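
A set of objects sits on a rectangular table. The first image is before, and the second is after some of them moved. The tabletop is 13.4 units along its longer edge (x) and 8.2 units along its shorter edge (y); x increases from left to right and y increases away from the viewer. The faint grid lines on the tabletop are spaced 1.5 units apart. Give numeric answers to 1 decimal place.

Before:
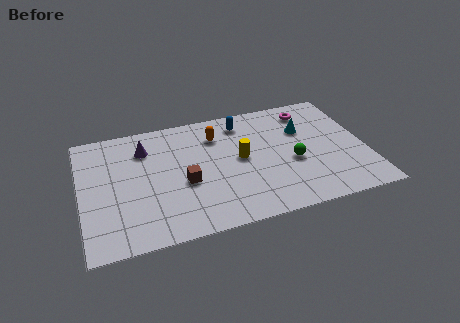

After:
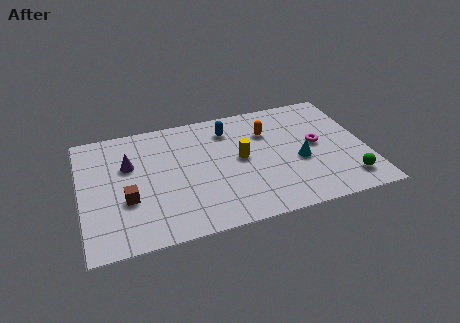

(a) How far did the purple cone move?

1.2

From (3.1, 6.2) to (2.3, 5.3), the purple cone covered √(0.8² + 0.9²) ≈ 1.2 units.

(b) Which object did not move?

the yellow cylinder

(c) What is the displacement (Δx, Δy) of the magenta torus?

(0.1, -2.5)

The magenta torus started near (11.0, 6.8) and ended near (11.1, 4.3).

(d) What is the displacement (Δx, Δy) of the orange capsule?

(2.4, -0.4)

From the two frames, the orange capsule sits at roughly (6.5, 6.2) before and (8.9, 5.8) after.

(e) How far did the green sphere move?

3.1

The green sphere was near (9.9, 3.4) before and (12.3, 1.5) after, so it travelled √(2.4² + 1.9²) ≈ 3.1 units.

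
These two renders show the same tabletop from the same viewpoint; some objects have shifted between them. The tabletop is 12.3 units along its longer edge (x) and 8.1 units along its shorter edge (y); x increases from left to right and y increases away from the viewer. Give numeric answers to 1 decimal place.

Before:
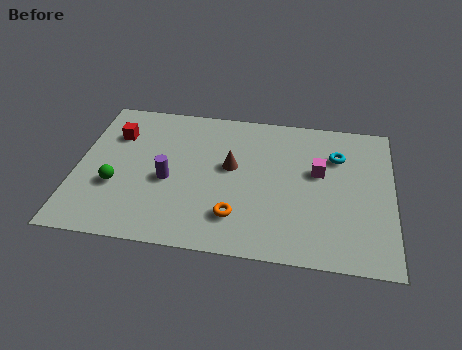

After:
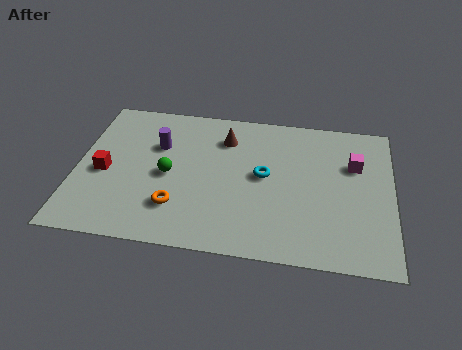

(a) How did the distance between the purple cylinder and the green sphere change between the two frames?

-0.4

The distance was about 2.1 in the first image and 1.7 in the second, so they moved 0.4 units closer together.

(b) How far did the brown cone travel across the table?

1.6

The brown cone was near (6.0, 4.6) before and (5.7, 6.2) after, so it travelled √(0.3² + 1.6²) ≈ 1.6 units.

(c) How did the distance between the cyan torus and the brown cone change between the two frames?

-1.8

They were about 4.3 units apart before and 2.5 after — 1.8 units closer together.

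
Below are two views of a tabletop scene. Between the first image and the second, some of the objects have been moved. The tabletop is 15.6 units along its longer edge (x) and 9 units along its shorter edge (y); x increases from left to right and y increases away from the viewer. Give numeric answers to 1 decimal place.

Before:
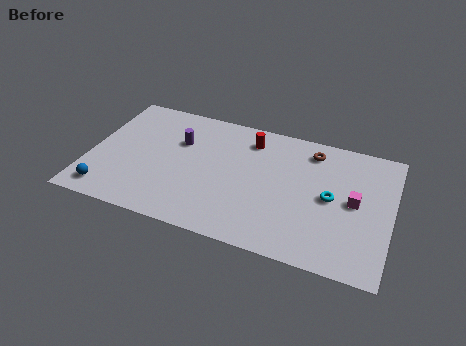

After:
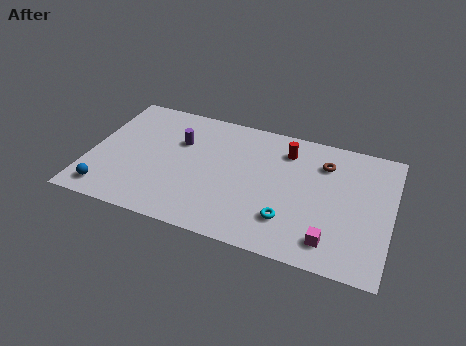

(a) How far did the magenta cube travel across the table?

3.2

The magenta cube moved from about (13.7, 4.6) to (12.7, 1.6), a distance of √(1.0² + 3.0²) ≈ 3.2.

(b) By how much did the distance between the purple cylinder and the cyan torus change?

-1.1

Before: roughly 8.1 units apart; after: 7.0. That's 1.1 units closer together.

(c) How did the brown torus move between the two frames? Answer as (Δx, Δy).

(0.7, -0.7)

The brown torus was at about (11.3, 7.5) and moved to about (12.0, 6.8).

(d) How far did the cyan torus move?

3.0

The cyan torus was near (12.5, 4.5) before and (10.5, 2.3) after, so it travelled √(2.0² + 2.2²) ≈ 3.0 units.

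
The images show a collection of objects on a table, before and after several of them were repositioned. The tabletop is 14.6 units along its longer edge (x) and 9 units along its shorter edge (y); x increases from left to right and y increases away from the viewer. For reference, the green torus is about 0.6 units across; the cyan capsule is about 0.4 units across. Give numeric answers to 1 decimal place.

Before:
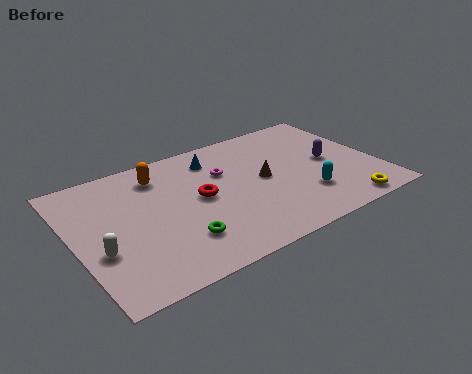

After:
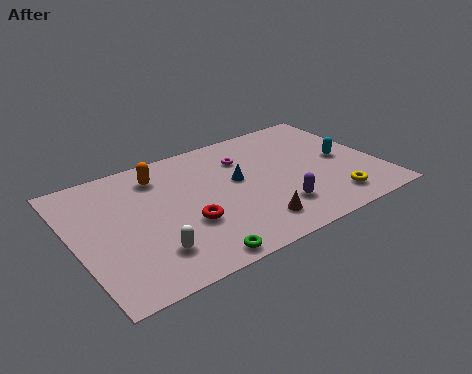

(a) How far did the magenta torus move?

1.3

The magenta torus was near (7.4, 6.0) before and (8.5, 6.6) after, so it travelled √(1.1² + 0.6²) ≈ 1.3 units.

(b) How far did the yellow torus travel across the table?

0.9

From (12.4, 0.9) to (11.9, 1.6), the yellow torus covered √(0.5² + 0.7²) ≈ 0.9 units.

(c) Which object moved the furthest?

the purple capsule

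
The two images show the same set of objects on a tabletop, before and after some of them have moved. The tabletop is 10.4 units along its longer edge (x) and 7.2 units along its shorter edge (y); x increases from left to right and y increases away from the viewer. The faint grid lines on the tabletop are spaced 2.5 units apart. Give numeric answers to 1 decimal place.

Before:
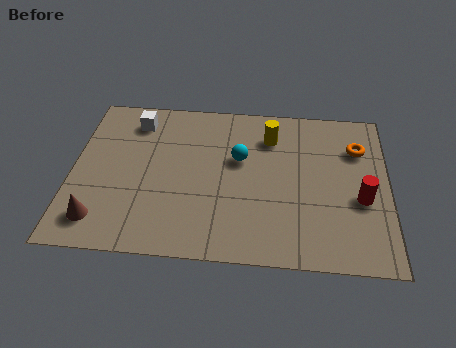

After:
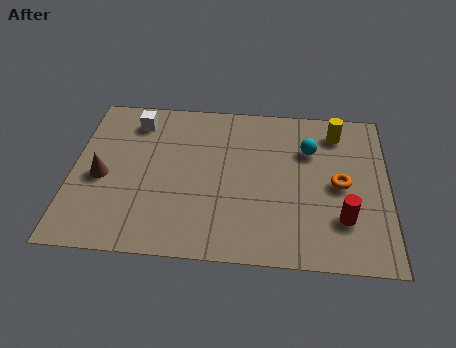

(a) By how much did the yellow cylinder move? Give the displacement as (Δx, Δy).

(2.2, 0.4)

From the two frames, the yellow cylinder sits at roughly (6.5, 5.5) before and (8.7, 5.9) after.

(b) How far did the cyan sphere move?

2.4

The cyan sphere moved from about (5.5, 4.4) to (7.8, 5.0), a distance of √(2.3² + 0.6²) ≈ 2.4.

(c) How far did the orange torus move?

1.8

The orange torus was near (9.4, 5.2) before and (8.8, 3.5) after, so it travelled √(0.6² + 1.7²) ≈ 1.8 units.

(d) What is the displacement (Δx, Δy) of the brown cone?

(0.0, 1.9)

The brown cone was at about (1.0, 1.3) and moved to about (1.0, 3.2).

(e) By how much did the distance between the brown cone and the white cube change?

-1.8

They were about 4.7 units apart before and 2.9 after — 1.8 units closer together.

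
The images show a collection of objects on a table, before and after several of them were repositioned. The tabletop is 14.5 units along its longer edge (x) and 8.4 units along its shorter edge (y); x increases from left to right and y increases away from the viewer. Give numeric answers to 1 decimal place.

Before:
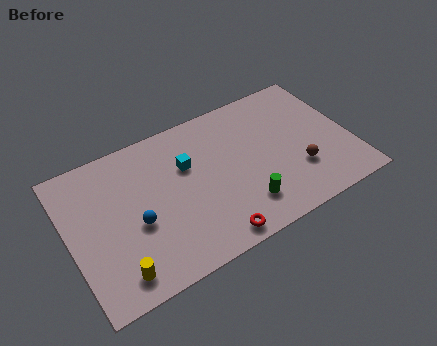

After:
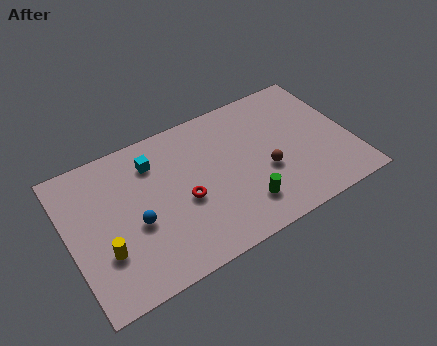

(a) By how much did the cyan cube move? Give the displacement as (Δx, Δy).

(-1.6, 1.0)

The cyan cube was at about (6.2, 5.5) and moved to about (4.6, 6.5).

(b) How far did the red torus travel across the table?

2.9

The red torus moved from about (6.8, 0.9) to (5.8, 3.6), a distance of √(1.0² + 2.7²) ≈ 2.9.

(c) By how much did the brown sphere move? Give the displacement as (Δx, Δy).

(-1.6, 0.7)

The brown sphere was at about (11.6, 2.6) and moved to about (10.0, 3.3).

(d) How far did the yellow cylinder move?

1.5

From (2.0, 1.3) to (1.6, 2.7), the yellow cylinder covered √(0.4² + 1.4²) ≈ 1.5 units.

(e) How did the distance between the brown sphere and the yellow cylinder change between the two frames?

-1.3

They were about 9.7 units apart before and 8.4 after — 1.3 units closer together.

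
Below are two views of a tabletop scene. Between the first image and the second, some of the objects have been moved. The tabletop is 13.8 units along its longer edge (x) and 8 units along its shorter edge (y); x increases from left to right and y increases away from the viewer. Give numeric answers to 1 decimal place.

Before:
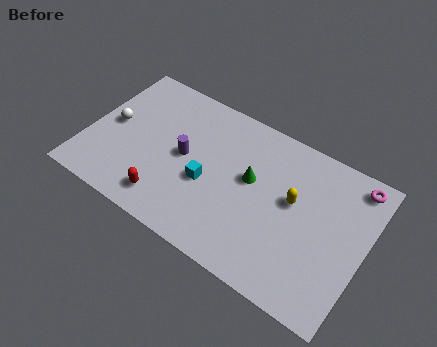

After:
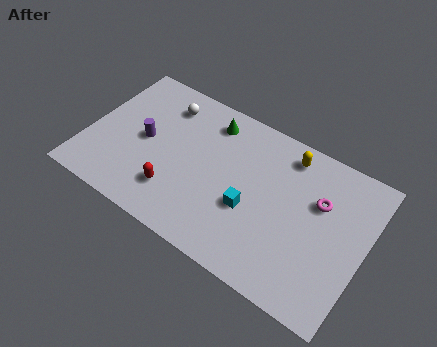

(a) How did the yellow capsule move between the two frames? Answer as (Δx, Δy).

(-0.6, 2.2)

The yellow capsule was at about (10.2, 4.6) and moved to about (9.6, 6.8).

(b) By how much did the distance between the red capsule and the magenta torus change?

-2.8

The distance was about 10.2 in the first image and 7.4 in the second, so they moved 2.8 units closer together.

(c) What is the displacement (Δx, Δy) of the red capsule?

(0.3, 0.6)

The red capsule started near (4.4, 1.4) and ended near (4.7, 2.0).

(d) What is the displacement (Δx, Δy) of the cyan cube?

(2.2, -0.2)

From the two frames, the cyan cube sits at roughly (6.1, 3.3) before and (8.3, 3.1) after.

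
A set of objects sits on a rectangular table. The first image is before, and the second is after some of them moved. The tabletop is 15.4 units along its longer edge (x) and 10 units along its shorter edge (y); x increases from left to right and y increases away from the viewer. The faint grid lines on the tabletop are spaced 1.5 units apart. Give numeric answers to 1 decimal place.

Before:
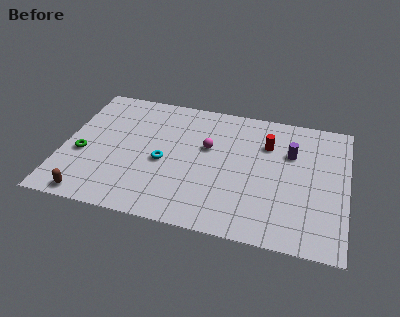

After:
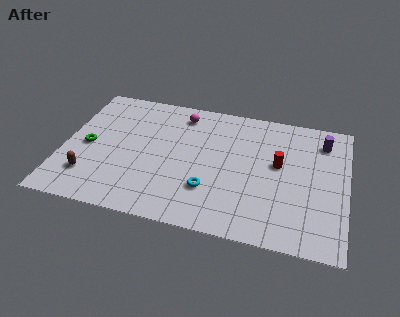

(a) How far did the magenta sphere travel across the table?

2.8

From (7.8, 6.1) to (6.2, 8.4), the magenta sphere covered √(1.6² + 2.3²) ≈ 2.8 units.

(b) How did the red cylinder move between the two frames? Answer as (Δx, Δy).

(0.7, -1.4)

From the two frames, the red cylinder sits at roughly (11.0, 7.1) before and (11.7, 5.7) after.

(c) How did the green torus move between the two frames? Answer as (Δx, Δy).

(0.2, 0.7)

The green torus was at about (1.1, 4.0) and moved to about (1.3, 4.7).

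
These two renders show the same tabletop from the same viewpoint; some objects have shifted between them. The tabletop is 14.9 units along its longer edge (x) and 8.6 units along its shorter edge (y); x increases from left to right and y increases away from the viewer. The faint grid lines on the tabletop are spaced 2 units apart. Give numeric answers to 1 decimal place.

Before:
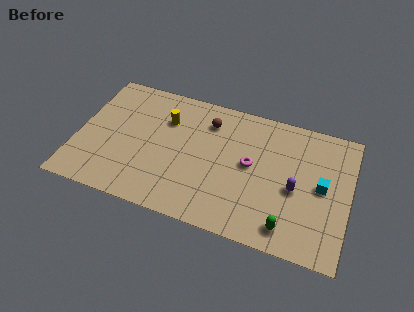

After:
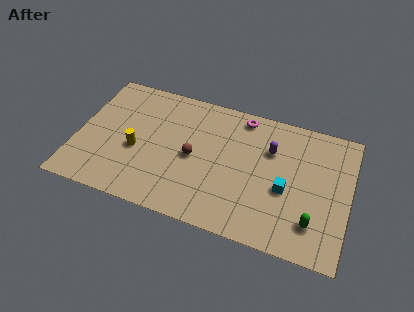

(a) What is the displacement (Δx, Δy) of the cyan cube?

(-1.9, -0.8)

From the two frames, the cyan cube sits at roughly (13.4, 4.4) before and (11.5, 3.6) after.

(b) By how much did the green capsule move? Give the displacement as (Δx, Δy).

(1.3, 0.7)

The green capsule was at about (11.8, 1.3) and moved to about (13.1, 2.0).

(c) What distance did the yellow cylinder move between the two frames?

2.9

The yellow cylinder moved from about (4.7, 6.1) to (3.3, 3.6), a distance of √(1.4² + 2.5²) ≈ 2.9.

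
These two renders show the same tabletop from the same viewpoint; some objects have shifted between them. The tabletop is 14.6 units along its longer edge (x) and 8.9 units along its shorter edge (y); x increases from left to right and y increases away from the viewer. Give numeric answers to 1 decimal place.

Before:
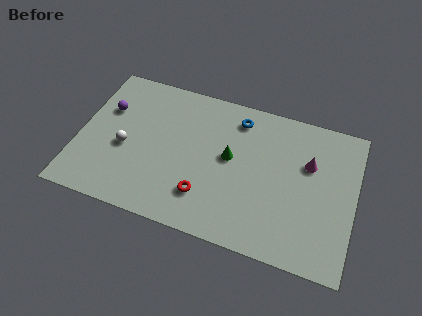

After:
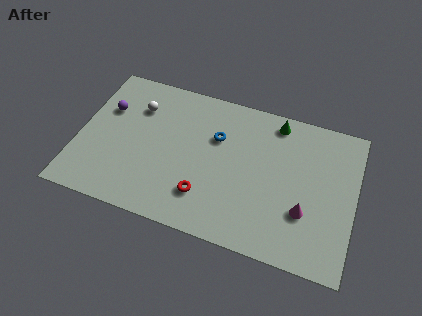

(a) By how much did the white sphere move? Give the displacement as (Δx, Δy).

(0.4, 2.7)

From the two frames, the white sphere sits at roughly (2.5, 3.8) before and (2.9, 6.5) after.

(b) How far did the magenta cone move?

2.9

The magenta cone was near (12.1, 5.8) before and (12.1, 2.9) after, so it travelled √(0.0² + 2.9²) ≈ 2.9 units.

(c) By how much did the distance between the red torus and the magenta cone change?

-1.1

The distance was about 6.3 in the first image and 5.2 in the second, so they moved 1.1 units closer together.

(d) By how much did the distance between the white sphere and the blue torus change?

-2.4

The distance was about 6.7 in the first image and 4.3 in the second, so they moved 2.4 units closer together.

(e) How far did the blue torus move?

1.8

From (8.2, 7.4) to (7.2, 5.9), the blue torus covered √(1.0² + 1.5²) ≈ 1.8 units.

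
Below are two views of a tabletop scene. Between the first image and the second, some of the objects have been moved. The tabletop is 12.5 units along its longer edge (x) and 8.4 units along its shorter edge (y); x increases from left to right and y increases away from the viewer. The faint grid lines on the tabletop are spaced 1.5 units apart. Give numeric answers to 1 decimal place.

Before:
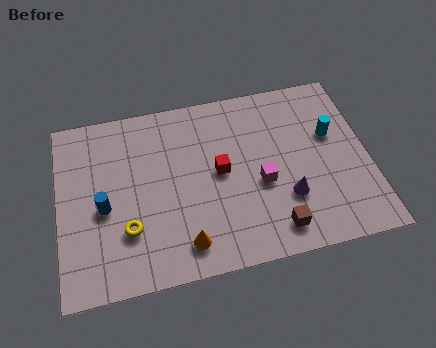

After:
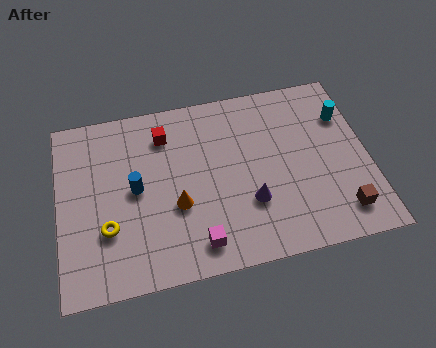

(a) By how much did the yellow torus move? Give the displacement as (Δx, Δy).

(-0.8, 0.2)

The yellow torus was at about (2.7, 2.5) and moved to about (1.9, 2.7).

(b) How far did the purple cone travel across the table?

1.5

From (9.1, 2.6) to (7.6, 2.7), the purple cone covered √(1.5² + 0.1²) ≈ 1.5 units.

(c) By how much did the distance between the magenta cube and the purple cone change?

+1.3

The distance was about 1.3 in the first image and 2.6 in the second, so they moved 1.3 units further apart.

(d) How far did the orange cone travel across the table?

1.8

The orange cone was near (4.9, 1.4) before and (4.7, 3.2) after, so it travelled √(0.2² + 1.8²) ≈ 1.8 units.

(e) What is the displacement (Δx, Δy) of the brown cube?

(2.7, 0.2)

The brown cube started near (8.5, 1.3) and ended near (11.2, 1.5).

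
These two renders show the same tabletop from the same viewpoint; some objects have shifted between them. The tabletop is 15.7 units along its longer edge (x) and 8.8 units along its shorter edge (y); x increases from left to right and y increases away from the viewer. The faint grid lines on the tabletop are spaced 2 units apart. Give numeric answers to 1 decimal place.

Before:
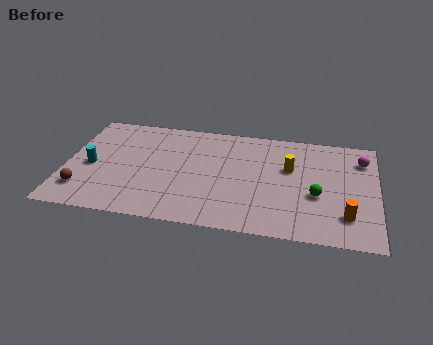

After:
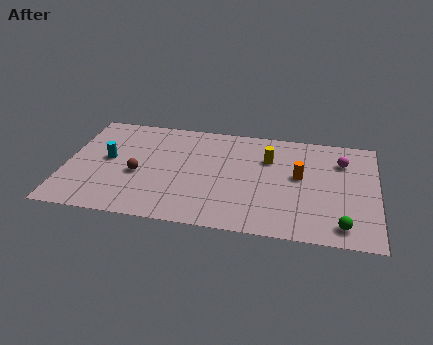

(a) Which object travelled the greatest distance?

the orange cylinder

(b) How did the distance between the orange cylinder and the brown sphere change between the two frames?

-5.0

The distance was about 13.2 in the first image and 8.2 in the second, so they moved 5.0 units closer together.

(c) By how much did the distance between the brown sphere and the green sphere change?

-1.2

They were about 11.8 units apart before and 10.6 after — 1.2 units closer together.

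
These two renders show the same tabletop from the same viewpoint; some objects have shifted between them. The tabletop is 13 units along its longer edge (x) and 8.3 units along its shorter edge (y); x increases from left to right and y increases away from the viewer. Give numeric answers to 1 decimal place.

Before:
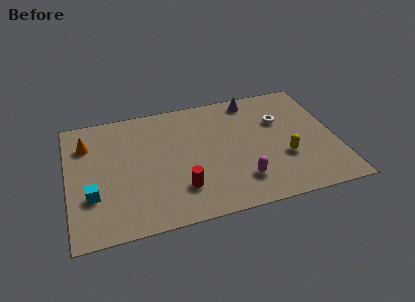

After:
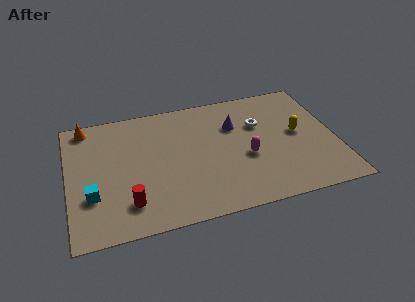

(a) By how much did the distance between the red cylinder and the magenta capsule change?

+3.1

Before: roughly 2.9 units apart; after: 6.0. That's 3.1 units further apart.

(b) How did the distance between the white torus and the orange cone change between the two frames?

-0.8

Before: roughly 9.4 units apart; after: 8.6. That's 0.8 units closer together.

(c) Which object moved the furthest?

the red cylinder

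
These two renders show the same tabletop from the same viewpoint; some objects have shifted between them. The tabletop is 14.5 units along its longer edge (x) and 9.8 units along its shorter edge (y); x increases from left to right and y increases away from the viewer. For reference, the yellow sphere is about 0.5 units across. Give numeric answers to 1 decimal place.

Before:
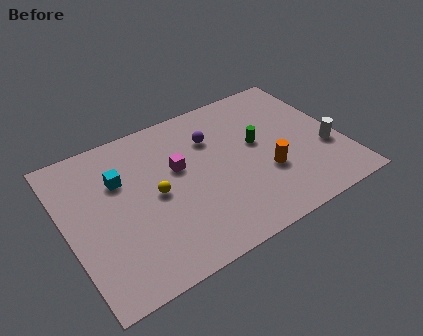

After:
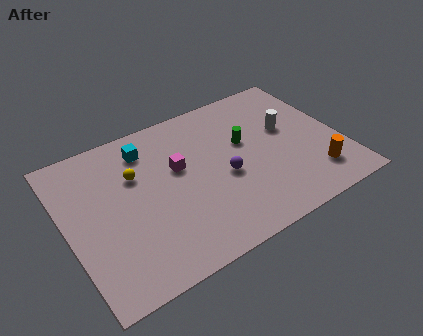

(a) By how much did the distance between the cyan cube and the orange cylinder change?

+2.0

The distance was about 8.0 in the first image and 10.0 in the second, so they moved 2.0 units further apart.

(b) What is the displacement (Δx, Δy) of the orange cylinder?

(2.4, -1.3)

The orange cylinder was at about (10.3, 3.4) and moved to about (12.7, 2.1).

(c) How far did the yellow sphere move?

1.9

The yellow sphere moved from about (4.6, 4.8) to (3.8, 6.5), a distance of √(0.8² + 1.7²) ≈ 1.9.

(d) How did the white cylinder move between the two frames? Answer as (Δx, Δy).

(-1.7, 2.3)

From the two frames, the white cylinder sits at roughly (13.6, 3.5) before and (11.9, 5.8) after.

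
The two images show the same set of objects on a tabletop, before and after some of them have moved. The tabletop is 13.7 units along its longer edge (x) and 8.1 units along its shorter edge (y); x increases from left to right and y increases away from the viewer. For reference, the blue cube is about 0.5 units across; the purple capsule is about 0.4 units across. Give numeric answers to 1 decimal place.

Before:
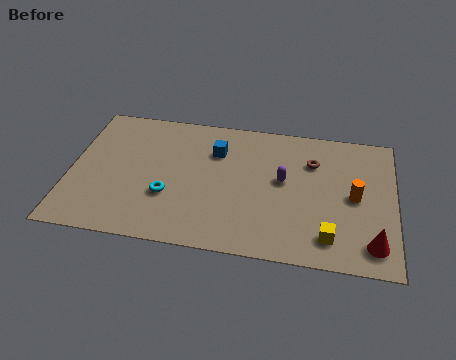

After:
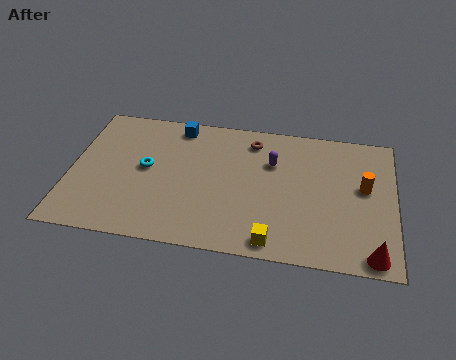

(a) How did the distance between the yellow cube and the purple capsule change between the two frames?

+1.0

The distance was about 3.6 in the first image and 4.6 in the second, so they moved 1.0 units further apart.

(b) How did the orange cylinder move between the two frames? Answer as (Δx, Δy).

(0.4, 0.6)

The orange cylinder started near (12.0, 4.0) and ended near (12.4, 4.6).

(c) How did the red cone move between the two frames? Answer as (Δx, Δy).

(0.0, -0.6)

The red cone started near (12.8, 1.4) and ended near (12.8, 0.8).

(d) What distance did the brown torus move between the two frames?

2.8

The brown torus was near (10.2, 5.8) before and (7.6, 6.7) after, so it travelled √(2.6² + 0.9²) ≈ 2.8 units.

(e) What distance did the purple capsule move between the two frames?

1.1

The purple capsule was near (9.0, 4.5) before and (8.5, 5.5) after, so it travelled √(0.5² + 1.0²) ≈ 1.1 units.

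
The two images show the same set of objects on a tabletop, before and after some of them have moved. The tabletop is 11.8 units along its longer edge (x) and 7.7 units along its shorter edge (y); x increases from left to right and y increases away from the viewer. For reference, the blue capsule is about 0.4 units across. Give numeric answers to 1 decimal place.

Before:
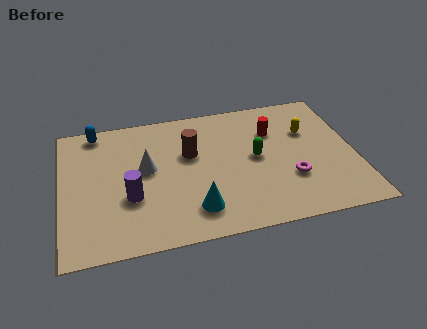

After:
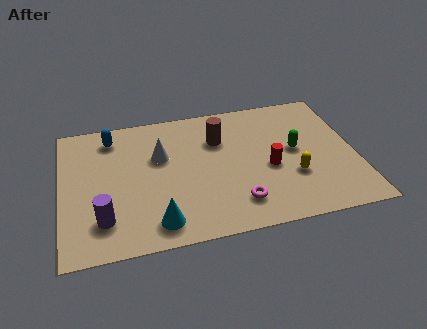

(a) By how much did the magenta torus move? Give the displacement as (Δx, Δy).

(-2.2, -0.9)

From the two frames, the magenta torus sits at roughly (9.1, 2.5) before and (6.9, 1.6) after.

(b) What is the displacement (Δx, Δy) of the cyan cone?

(-1.5, -0.4)

The cyan cone was at about (5.2, 1.6) and moved to about (3.7, 1.2).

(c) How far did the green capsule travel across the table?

1.6

The green capsule moved from about (7.8, 4.0) to (9.4, 4.1), a distance of √(1.6² + 0.1²) ≈ 1.6.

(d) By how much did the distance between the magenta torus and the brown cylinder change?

-0.7

The distance was about 4.5 in the first image and 3.8 in the second, so they moved 0.7 units closer together.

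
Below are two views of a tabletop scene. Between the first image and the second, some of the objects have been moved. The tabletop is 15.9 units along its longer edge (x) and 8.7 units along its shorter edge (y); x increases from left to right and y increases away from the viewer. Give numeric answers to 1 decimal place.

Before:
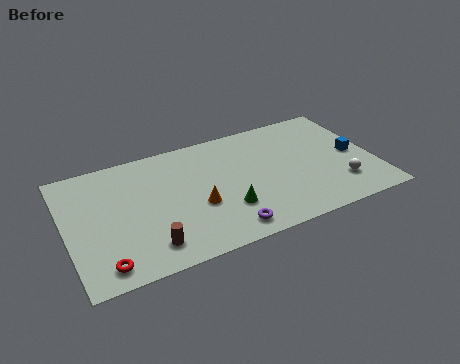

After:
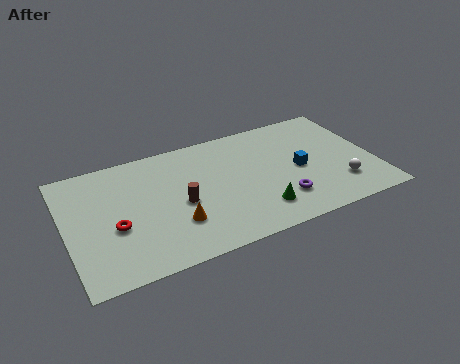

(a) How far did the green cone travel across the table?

1.7

The green cone moved from about (8.0, 2.6) to (9.6, 1.9), a distance of √(1.6² + 0.7²) ≈ 1.7.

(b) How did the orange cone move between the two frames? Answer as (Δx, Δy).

(-1.2, -0.8)

The orange cone started near (6.6, 3.4) and ended near (5.4, 2.6).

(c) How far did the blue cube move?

2.9

From (14.9, 4.2) to (12.0, 4.1), the blue cube covered √(2.9² + 0.1²) ≈ 2.9 units.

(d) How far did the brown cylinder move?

3.0

The brown cylinder was near (3.9, 1.6) before and (5.8, 3.9) after, so it travelled √(1.9² + 2.3²) ≈ 3.0 units.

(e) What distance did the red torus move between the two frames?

2.4

From (1.6, 1.2) to (2.4, 3.5), the red torus covered √(0.8² + 2.3²) ≈ 2.4 units.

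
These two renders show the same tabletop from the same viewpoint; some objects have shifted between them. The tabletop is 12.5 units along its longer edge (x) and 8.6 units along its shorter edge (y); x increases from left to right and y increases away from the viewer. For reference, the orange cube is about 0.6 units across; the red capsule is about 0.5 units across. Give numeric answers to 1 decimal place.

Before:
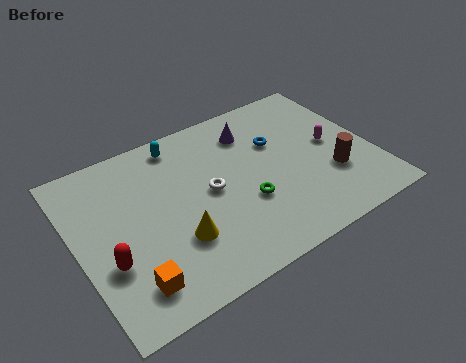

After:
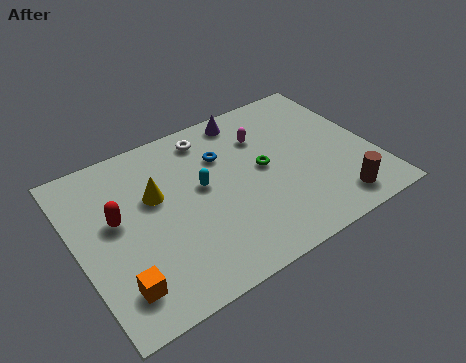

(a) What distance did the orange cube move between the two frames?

0.5

The orange cube was near (1.8, 1.6) before and (1.3, 1.7) after, so it travelled √(0.5² + 0.1²) ≈ 0.5 units.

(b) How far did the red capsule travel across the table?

2.0

From (1.1, 3.0) to (1.7, 4.9), the red capsule covered √(0.6² + 1.9²) ≈ 2.0 units.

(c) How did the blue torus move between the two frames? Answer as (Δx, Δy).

(-2.3, 0.4)

The blue torus started near (8.7, 5.6) and ended near (6.4, 6.0).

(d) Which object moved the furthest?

the magenta capsule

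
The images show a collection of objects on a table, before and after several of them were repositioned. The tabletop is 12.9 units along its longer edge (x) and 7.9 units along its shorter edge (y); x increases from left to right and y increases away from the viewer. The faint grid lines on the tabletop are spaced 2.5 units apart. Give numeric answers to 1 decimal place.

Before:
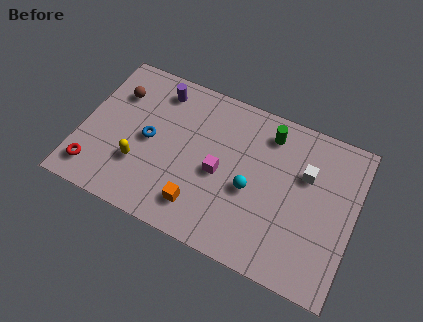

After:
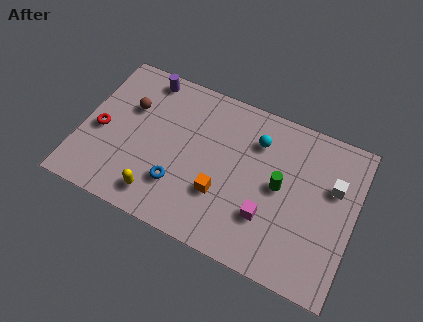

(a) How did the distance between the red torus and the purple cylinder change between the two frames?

-1.8

Before: roughly 5.7 units apart; after: 3.9. That's 1.8 units closer together.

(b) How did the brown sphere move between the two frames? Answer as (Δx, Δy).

(0.7, -0.5)

From the two frames, the brown sphere sits at roughly (1.4, 5.7) before and (2.1, 5.2) after.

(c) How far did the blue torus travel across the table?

2.3

From (3.2, 3.9) to (4.8, 2.2), the blue torus covered √(1.6² + 1.7²) ≈ 2.3 units.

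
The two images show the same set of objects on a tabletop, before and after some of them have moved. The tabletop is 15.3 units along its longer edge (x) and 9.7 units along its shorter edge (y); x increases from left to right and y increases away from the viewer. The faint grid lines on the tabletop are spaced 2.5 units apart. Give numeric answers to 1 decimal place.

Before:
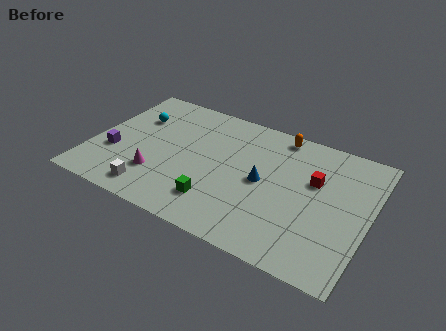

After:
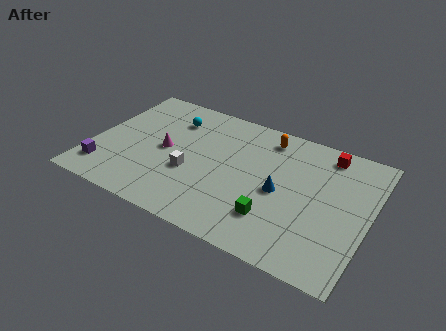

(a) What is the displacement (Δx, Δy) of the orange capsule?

(-0.6, -0.5)

The orange capsule was at about (9.9, 8.7) and moved to about (9.3, 8.2).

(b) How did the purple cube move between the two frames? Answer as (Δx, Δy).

(-0.3, -1.5)

The purple cube was at about (1.3, 3.4) and moved to about (1.0, 1.9).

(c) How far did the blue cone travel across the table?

1.0

The blue cone moved from about (9.5, 4.8) to (10.5, 4.5), a distance of √(1.0² + 0.3²) ≈ 1.0.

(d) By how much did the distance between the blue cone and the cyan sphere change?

-0.6

Before: roughly 7.7 units apart; after: 7.1. That's 0.6 units closer together.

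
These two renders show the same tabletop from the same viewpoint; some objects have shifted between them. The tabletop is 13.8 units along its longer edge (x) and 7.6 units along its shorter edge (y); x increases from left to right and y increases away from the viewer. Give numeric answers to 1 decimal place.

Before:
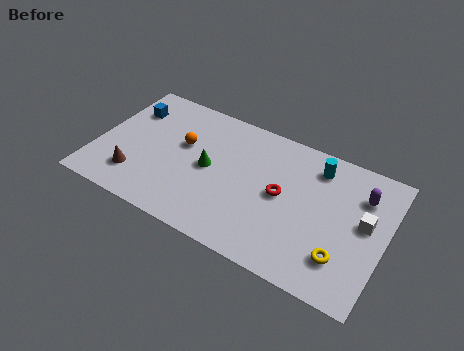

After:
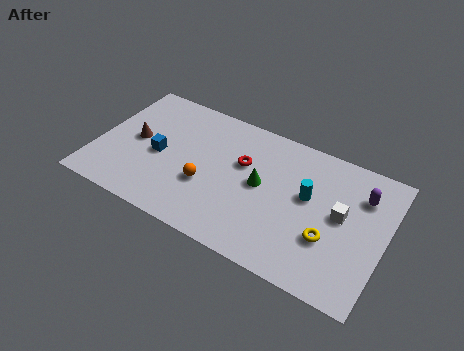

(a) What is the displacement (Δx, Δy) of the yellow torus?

(-0.7, 0.7)

The yellow torus started near (12.0, 1.9) and ended near (11.3, 2.6).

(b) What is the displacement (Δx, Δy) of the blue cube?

(1.8, -2.1)

From the two frames, the blue cube sits at roughly (1.2, 5.6) before and (3.0, 3.5) after.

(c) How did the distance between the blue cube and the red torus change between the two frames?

-3.8

The distance was about 7.9 in the first image and 4.1 in the second, so they moved 3.8 units closer together.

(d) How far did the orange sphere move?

2.3

The orange sphere was near (4.0, 4.6) before and (5.4, 2.8) after, so it travelled √(1.4² + 1.8²) ≈ 2.3 units.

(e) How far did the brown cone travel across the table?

2.1

The brown cone moved from about (2.1, 1.8) to (1.8, 3.9), a distance of √(0.3² + 2.1²) ≈ 2.1.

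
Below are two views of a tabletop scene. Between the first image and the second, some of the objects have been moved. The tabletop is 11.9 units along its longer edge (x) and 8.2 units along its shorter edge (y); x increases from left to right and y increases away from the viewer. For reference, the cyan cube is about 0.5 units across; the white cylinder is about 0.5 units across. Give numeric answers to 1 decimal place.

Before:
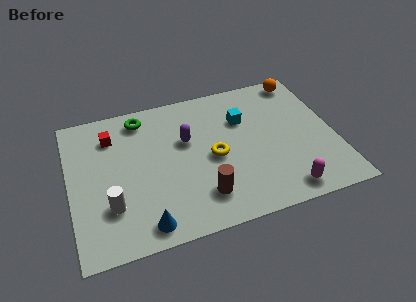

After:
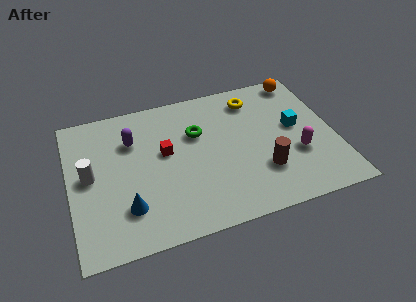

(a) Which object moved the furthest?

the yellow torus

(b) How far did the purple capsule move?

2.5

The purple capsule moved from about (5.3, 5.1) to (2.9, 5.8), a distance of √(2.4² + 0.7²) ≈ 2.5.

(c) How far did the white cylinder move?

2.1

The white cylinder moved from about (1.7, 2.4) to (0.9, 4.3), a distance of √(0.8² + 1.9²) ≈ 2.1.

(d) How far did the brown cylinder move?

2.9

From (5.7, 1.8) to (8.5, 2.4), the brown cylinder covered √(2.8² + 0.6²) ≈ 2.9 units.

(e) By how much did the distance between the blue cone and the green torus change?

-1.3

Before: roughly 6.0 units apart; after: 4.7. That's 1.3 units closer together.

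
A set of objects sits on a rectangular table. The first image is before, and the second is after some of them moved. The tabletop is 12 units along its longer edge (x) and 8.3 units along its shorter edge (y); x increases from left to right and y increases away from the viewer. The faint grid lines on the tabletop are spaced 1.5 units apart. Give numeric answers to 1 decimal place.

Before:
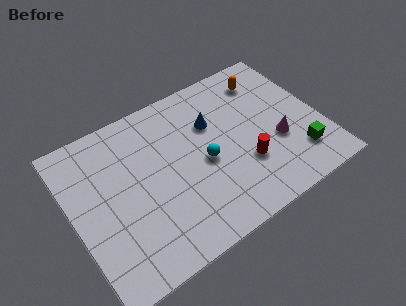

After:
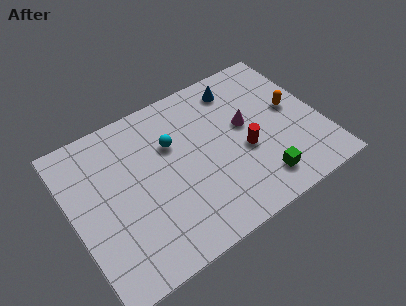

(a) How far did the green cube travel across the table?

2.0

From (10.6, 1.9) to (8.6, 1.5), the green cube covered √(2.0² + 0.4²) ≈ 2.0 units.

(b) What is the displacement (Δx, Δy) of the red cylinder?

(0.1, 0.7)

The red cylinder was at about (8.1, 2.7) and moved to about (8.2, 3.4).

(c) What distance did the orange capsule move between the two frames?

2.4

The orange capsule moved from about (9.9, 6.7) to (10.8, 4.5), a distance of √(0.9² + 2.2²) ≈ 2.4.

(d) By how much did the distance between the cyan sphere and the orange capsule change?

+1.3

Before: roughly 4.6 units apart; after: 5.9. That's 1.3 units further apart.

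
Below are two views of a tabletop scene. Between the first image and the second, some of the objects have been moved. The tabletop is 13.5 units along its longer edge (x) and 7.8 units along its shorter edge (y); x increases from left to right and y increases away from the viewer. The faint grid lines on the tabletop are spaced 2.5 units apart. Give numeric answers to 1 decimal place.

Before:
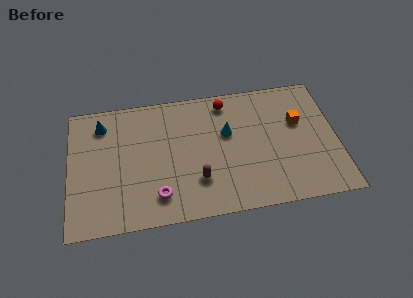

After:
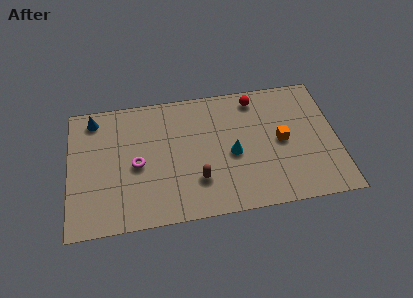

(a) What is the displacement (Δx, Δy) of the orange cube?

(-0.9, -1.0)

The orange cube started near (11.6, 4.9) and ended near (10.7, 3.9).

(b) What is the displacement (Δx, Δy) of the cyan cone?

(0.2, -1.3)

The cyan cone was at about (8.0, 4.8) and moved to about (8.2, 3.5).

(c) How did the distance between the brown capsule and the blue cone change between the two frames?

+0.6

They were about 6.2 units apart before and 6.8 after — 0.6 units further apart.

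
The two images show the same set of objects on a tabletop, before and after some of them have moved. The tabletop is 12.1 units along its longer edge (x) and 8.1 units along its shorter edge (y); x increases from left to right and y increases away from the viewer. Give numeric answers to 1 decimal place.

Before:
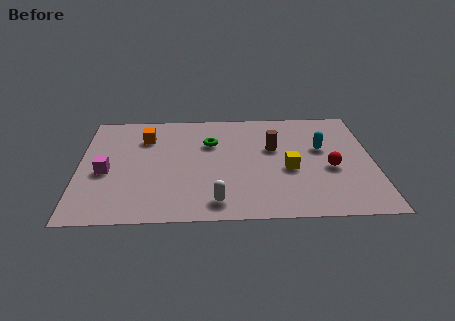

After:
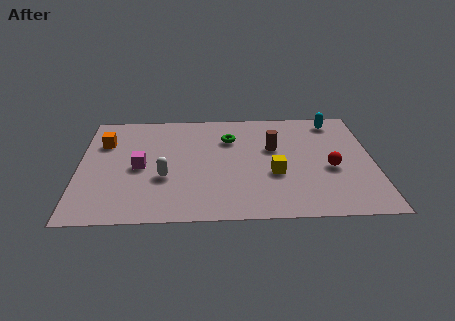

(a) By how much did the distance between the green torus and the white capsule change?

-0.4

Before: roughly 4.3 units apart; after: 3.9. That's 0.4 units closer together.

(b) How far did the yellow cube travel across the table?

0.7

From (8.6, 3.4) to (8.0, 3.1), the yellow cube covered √(0.6² + 0.3²) ≈ 0.7 units.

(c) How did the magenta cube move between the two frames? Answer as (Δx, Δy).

(1.4, 0.3)

The magenta cube started near (1.1, 3.5) and ended near (2.5, 3.8).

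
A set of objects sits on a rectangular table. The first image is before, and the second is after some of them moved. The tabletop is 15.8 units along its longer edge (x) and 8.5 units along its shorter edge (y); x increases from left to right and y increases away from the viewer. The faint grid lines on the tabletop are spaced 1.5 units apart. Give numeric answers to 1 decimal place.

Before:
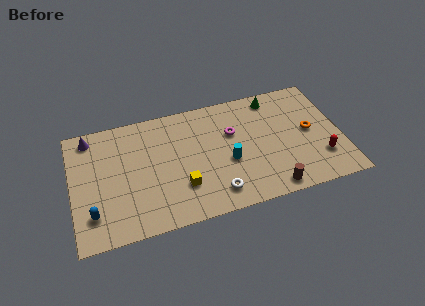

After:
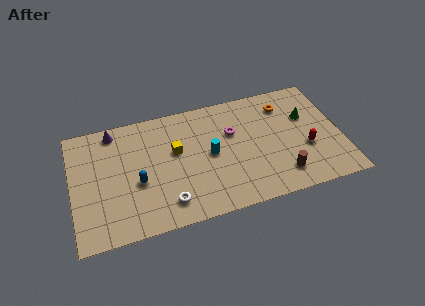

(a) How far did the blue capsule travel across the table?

3.1

The blue capsule was near (1.1, 2.0) before and (3.8, 3.5) after, so it travelled √(2.7² + 1.5²) ≈ 3.1 units.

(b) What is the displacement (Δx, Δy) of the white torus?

(-2.8, 0.1)

From the two frames, the white torus sits at roughly (8.2, 1.5) before and (5.4, 1.6) after.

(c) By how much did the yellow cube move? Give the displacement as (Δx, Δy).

(-0.2, 2.6)

From the two frames, the yellow cube sits at roughly (6.3, 2.5) before and (6.1, 5.1) after.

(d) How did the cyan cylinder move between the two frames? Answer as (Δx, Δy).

(-1.0, 0.8)

The cyan cylinder was at about (9.1, 3.5) and moved to about (8.1, 4.3).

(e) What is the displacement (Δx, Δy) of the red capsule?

(-0.8, 0.9)

The red capsule started near (14.5, 2.3) and ended near (13.7, 3.2).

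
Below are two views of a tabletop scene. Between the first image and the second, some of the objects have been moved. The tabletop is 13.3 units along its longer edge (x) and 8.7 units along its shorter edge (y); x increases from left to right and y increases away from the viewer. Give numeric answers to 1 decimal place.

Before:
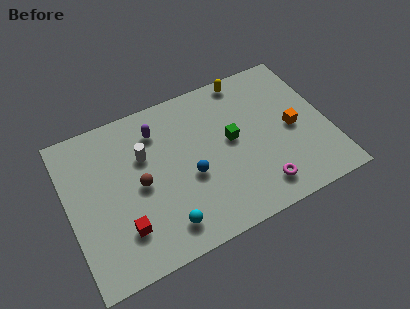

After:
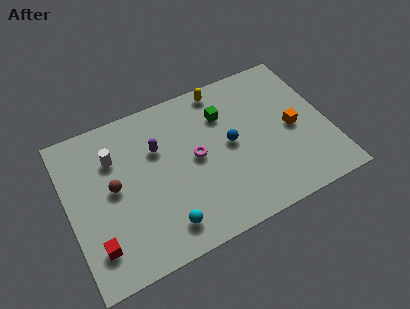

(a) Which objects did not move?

the orange cube and the cyan sphere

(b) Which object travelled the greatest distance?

the magenta torus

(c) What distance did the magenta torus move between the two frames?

4.2

From (9.4, 1.5) to (6.5, 4.5), the magenta torus covered √(2.9² + 3.0²) ≈ 4.2 units.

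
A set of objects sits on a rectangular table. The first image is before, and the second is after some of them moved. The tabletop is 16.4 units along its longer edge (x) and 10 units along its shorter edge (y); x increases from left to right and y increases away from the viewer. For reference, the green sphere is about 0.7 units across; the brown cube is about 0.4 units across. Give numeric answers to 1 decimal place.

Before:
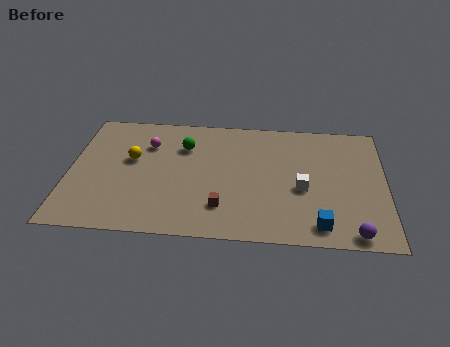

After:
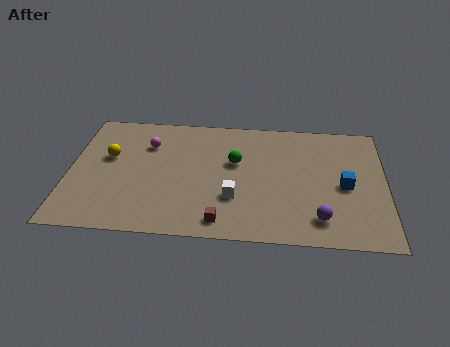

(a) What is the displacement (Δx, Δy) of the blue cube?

(1.3, 3.2)

The blue cube was at about (13.0, 1.4) and moved to about (14.3, 4.6).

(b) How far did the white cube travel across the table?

3.6

The white cube moved from about (12.1, 4.2) to (8.6, 3.2), a distance of √(3.5² + 1.0²) ≈ 3.6.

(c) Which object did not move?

the magenta sphere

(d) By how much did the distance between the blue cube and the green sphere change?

-3.3

They were about 9.2 units apart before and 5.9 after — 3.3 units closer together.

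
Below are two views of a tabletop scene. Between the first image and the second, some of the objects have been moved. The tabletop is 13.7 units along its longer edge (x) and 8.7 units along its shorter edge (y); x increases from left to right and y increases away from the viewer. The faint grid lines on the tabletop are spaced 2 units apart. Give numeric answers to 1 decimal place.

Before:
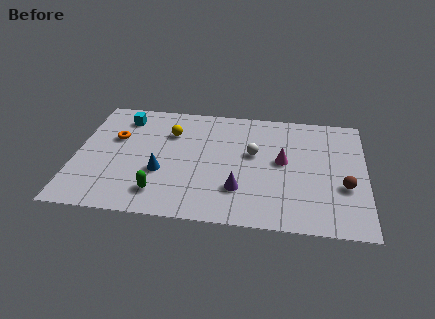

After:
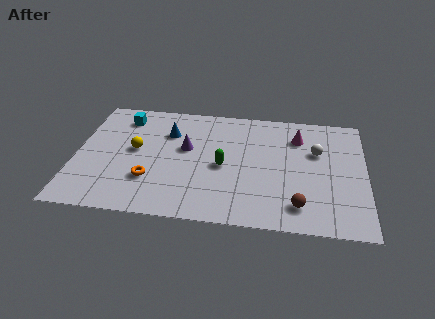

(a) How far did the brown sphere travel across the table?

2.6

The brown sphere was near (12.7, 3.2) before and (10.6, 1.6) after, so it travelled √(2.1² + 1.6²) ≈ 2.6 units.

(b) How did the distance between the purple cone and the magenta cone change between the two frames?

+2.5

Before: roughly 3.0 units apart; after: 5.5. That's 2.5 units further apart.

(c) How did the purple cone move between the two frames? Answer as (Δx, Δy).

(-2.6, 2.7)

From the two frames, the purple cone sits at roughly (7.8, 2.4) before and (5.2, 5.1) after.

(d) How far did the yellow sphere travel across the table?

2.2

From (4.4, 6.2) to (2.8, 4.7), the yellow sphere covered √(1.6² + 1.5²) ≈ 2.2 units.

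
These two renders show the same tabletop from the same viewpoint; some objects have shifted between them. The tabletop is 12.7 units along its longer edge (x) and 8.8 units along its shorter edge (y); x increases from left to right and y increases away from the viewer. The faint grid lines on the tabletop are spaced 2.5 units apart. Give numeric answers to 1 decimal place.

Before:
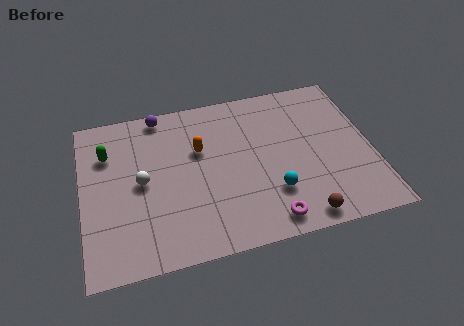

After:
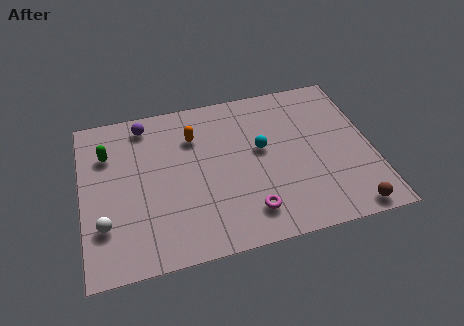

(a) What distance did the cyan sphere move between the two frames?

2.5

The cyan sphere moved from about (8.2, 2.5) to (7.9, 5.0), a distance of √(0.3² + 2.5²) ≈ 2.5.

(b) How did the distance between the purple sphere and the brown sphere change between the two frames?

+1.8

The distance was about 9.1 in the first image and 10.9 in the second, so they moved 1.8 units further apart.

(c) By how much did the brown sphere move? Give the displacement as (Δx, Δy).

(2.1, -0.1)

From the two frames, the brown sphere sits at roughly (9.3, 0.9) before and (11.4, 0.8) after.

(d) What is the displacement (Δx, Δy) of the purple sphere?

(-0.7, -0.4)

From the two frames, the purple sphere sits at roughly (3.6, 8.0) before and (2.9, 7.6) after.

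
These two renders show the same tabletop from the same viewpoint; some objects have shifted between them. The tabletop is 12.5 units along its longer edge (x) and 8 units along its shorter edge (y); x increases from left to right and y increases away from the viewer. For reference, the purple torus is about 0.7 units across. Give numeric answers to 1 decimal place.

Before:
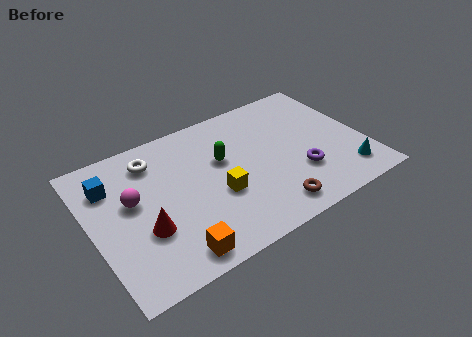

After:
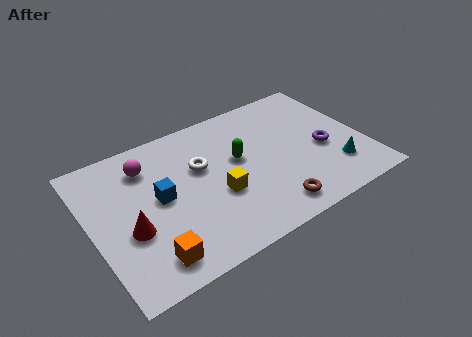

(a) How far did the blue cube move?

2.6

The blue cube moved from about (1.1, 5.9) to (3.1, 4.2), a distance of √(2.0² + 1.7²) ≈ 2.6.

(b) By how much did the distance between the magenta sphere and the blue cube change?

+0.5

They were about 1.5 units apart before and 2.0 after — 0.5 units further apart.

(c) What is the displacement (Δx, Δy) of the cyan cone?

(-0.4, 0.5)

The cyan cone was at about (11.3, 1.5) and moved to about (10.9, 2.0).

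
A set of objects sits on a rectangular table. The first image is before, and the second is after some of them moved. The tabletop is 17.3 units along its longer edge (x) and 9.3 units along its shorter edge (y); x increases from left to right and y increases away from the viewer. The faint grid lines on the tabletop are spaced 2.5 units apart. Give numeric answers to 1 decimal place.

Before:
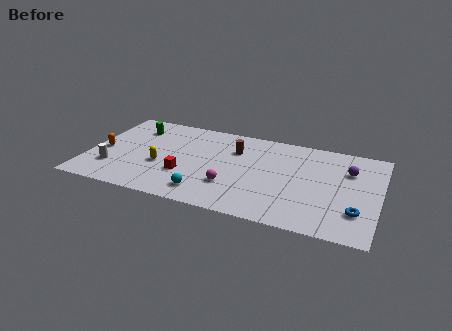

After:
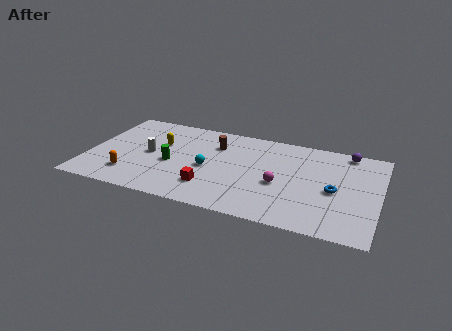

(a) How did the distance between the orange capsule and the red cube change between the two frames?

-0.4

They were about 5.2 units apart before and 4.8 after — 0.4 units closer together.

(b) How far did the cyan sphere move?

2.6

The cyan sphere was near (7.3, 1.6) before and (7.2, 4.2) after, so it travelled √(0.1² + 2.6²) ≈ 2.6 units.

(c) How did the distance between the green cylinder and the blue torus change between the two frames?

-4.8

They were about 14.5 units apart before and 9.7 after — 4.8 units closer together.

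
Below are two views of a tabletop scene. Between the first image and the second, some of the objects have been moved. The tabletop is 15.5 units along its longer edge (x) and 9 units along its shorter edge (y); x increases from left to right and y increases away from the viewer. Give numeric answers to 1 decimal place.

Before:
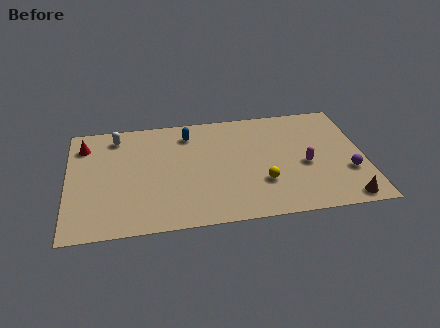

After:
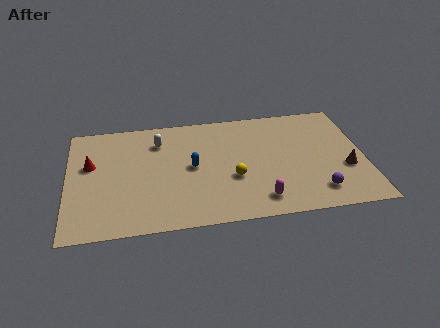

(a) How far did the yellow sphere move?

1.6

From (10.1, 2.8) to (8.6, 3.4), the yellow sphere covered √(1.5² + 0.6²) ≈ 1.6 units.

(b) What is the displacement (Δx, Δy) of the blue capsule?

(0.1, -2.7)

From the two frames, the blue capsule sits at roughly (6.4, 7.3) before and (6.5, 4.6) after.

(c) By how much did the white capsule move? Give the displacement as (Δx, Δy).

(2.2, -0.7)

The white capsule was at about (2.6, 7.6) and moved to about (4.8, 6.9).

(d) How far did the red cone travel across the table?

1.6

The red cone moved from about (0.9, 7.1) to (1.2, 5.5), a distance of √(0.3² + 1.6²) ≈ 1.6.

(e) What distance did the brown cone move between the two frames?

2.4

From (14.3, 0.9) to (14.5, 3.3), the brown cone covered √(0.2² + 2.4²) ≈ 2.4 units.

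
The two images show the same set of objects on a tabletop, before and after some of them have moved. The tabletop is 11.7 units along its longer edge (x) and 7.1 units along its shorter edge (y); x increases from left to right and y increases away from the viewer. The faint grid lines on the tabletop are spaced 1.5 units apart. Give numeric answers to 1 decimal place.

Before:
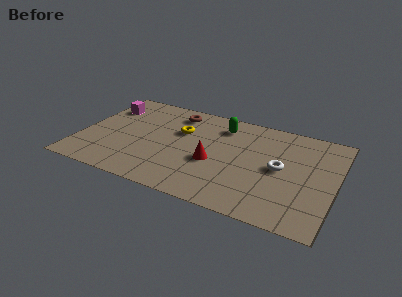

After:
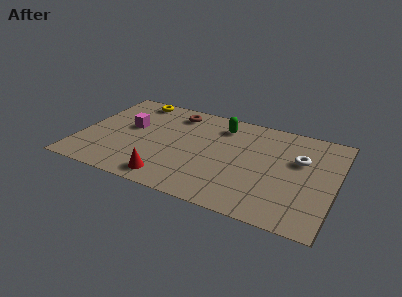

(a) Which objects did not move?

the green capsule and the brown torus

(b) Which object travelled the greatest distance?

the yellow torus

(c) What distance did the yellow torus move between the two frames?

2.9

The yellow torus was near (4.5, 4.6) before and (2.1, 6.3) after, so it travelled √(2.4² + 1.7²) ≈ 2.9 units.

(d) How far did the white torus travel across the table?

1.2

The white torus moved from about (9.2, 3.6) to (10.0, 4.5), a distance of √(0.8² + 0.9²) ≈ 1.2.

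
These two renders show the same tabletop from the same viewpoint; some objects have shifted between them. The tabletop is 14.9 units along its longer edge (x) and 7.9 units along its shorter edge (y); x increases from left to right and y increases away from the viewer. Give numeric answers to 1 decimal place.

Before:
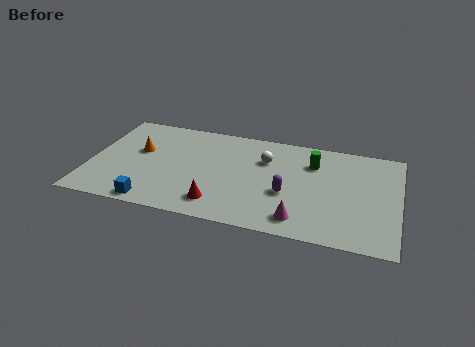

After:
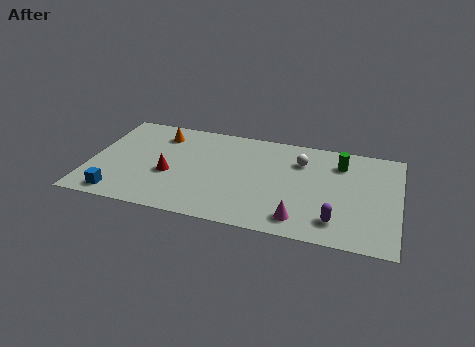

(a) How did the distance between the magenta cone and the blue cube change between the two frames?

+1.7

They were about 7.0 units apart before and 8.7 after — 1.7 units further apart.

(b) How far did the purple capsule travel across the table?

2.8

From (9.6, 3.1) to (12.0, 1.6), the purple capsule covered √(2.4² + 1.5²) ≈ 2.8 units.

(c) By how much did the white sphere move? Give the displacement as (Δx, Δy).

(1.7, 0.3)

The white sphere started near (8.4, 5.5) and ended near (10.1, 5.8).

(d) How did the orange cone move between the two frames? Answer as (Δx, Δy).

(0.9, 1.6)

The orange cone was at about (2.3, 4.7) and moved to about (3.2, 6.3).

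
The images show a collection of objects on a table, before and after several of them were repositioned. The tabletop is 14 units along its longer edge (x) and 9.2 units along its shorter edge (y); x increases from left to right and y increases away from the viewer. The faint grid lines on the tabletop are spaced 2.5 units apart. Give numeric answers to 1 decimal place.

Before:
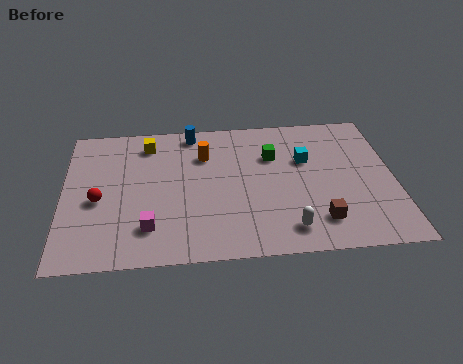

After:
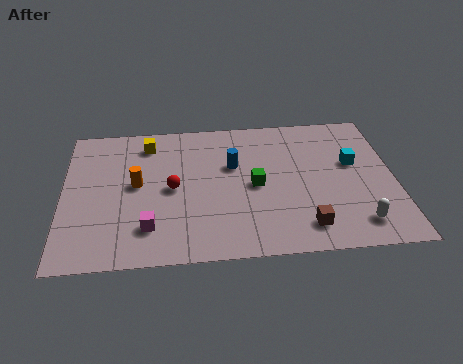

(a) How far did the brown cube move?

0.7

The brown cube was near (10.7, 1.9) before and (10.1, 1.6) after, so it travelled √(0.6² + 0.3²) ≈ 0.7 units.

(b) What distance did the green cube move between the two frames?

2.1

The green cube moved from about (8.9, 6.3) to (8.1, 4.4), a distance of √(0.8² + 1.9²) ≈ 2.1.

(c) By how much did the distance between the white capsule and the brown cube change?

+0.8

The distance was about 1.4 in the first image and 2.2 in the second, so they moved 0.8 units further apart.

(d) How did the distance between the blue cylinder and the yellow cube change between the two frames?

+2.0

They were about 2.0 units apart before and 4.0 after — 2.0 units further apart.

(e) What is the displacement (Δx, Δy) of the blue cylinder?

(1.7, -2.4)

The blue cylinder started near (5.5, 8.2) and ended near (7.2, 5.8).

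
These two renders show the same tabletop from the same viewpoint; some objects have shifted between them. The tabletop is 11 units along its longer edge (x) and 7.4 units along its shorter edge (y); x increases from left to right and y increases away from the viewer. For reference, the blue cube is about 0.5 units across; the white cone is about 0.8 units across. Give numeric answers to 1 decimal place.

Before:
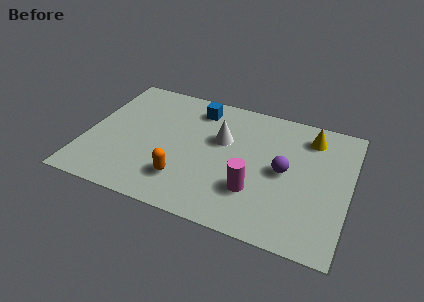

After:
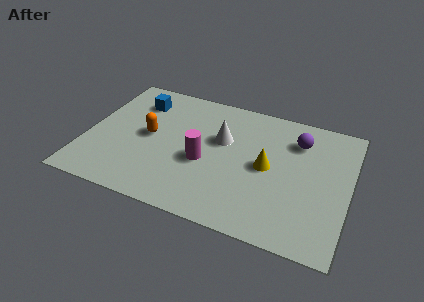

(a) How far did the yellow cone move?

2.8

The yellow cone moved from about (9.2, 6.0) to (7.6, 3.7), a distance of √(1.6² + 2.3²) ≈ 2.8.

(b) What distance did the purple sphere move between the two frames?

1.9

The purple sphere moved from about (8.3, 3.7) to (8.7, 5.6), a distance of √(0.4² + 1.9²) ≈ 1.9.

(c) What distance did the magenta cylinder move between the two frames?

2.4

The magenta cylinder moved from about (7.2, 2.2) to (5.0, 3.1), a distance of √(2.2² + 0.9²) ≈ 2.4.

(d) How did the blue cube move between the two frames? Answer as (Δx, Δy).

(-2.5, -0.4)

From the two frames, the blue cube sits at roughly (4.4, 6.1) before and (1.9, 5.7) after.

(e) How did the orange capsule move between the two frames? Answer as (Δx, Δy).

(-1.7, 2.0)

From the two frames, the orange capsule sits at roughly (4.3, 1.8) before and (2.6, 3.8) after.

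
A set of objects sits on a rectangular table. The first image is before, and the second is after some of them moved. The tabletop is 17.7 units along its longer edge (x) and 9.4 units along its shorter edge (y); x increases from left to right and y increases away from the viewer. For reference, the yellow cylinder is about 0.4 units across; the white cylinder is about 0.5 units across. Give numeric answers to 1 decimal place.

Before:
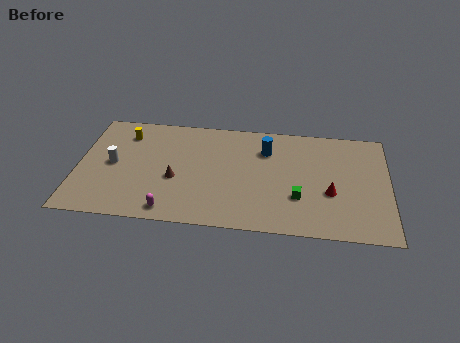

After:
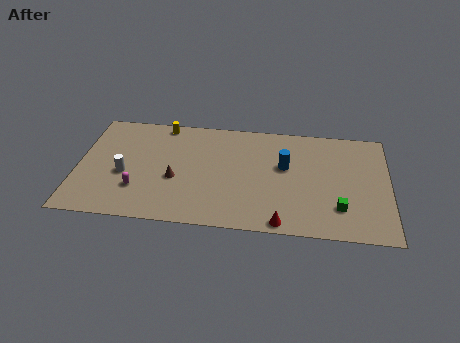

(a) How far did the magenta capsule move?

2.5

From (5.4, 1.1) to (3.5, 2.7), the magenta capsule covered √(1.9² + 1.6²) ≈ 2.5 units.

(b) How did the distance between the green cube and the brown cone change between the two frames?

+2.4

Before: roughly 7.0 units apart; after: 9.4. That's 2.4 units further apart.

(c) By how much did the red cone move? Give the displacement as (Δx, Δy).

(-2.7, -2.8)

The red cone started near (14.4, 3.6) and ended near (11.7, 0.8).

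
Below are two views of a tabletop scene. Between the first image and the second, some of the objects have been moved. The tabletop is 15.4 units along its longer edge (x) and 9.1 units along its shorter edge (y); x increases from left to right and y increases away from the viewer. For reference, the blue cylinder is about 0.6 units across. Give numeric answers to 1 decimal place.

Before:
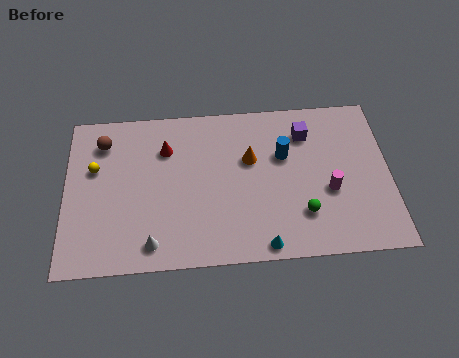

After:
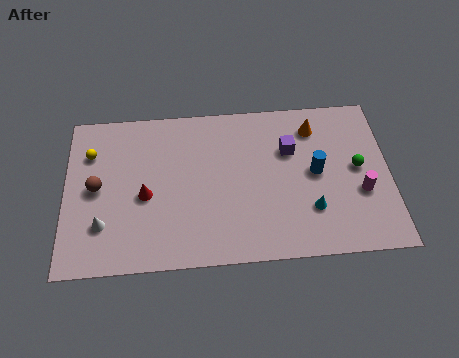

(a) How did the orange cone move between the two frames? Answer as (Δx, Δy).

(3.1, 1.6)

From the two frames, the orange cone sits at roughly (8.8, 5.7) before and (11.9, 7.3) after.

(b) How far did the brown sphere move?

2.6

From (1.8, 7.2) to (1.5, 4.6), the brown sphere covered √(0.3² + 2.6²) ≈ 2.6 units.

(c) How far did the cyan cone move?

2.9

The cyan cone was near (9.3, 0.8) before and (11.6, 2.6) after, so it travelled √(2.3² + 1.8²) ≈ 2.9 units.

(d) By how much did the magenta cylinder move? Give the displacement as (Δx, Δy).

(1.5, -0.2)

The magenta cylinder started near (12.5, 3.6) and ended near (14.0, 3.4).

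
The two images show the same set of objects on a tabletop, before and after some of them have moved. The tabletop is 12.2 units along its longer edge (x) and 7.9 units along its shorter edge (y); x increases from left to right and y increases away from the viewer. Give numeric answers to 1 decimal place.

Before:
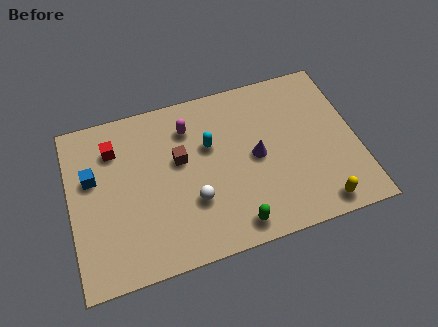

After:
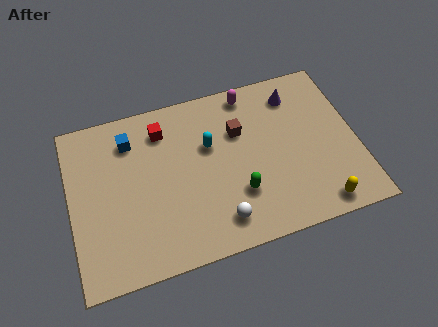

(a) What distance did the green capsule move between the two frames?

1.4

From (6.7, 1.0) to (7.0, 2.4), the green capsule covered √(0.3² + 1.4²) ≈ 1.4 units.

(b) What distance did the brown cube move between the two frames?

2.7

From (4.7, 4.7) to (7.3, 5.3), the brown cube covered √(2.6² + 0.6²) ≈ 2.7 units.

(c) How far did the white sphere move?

1.6

The white sphere moved from about (5.1, 2.6) to (6.1, 1.4), a distance of √(1.0² + 1.2²) ≈ 1.6.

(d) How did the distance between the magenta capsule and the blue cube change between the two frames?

+0.9

They were about 4.4 units apart before and 5.3 after — 0.9 units further apart.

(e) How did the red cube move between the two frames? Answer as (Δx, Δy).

(2.1, 0.3)

The red cube was at about (2.0, 6.0) and moved to about (4.1, 6.3).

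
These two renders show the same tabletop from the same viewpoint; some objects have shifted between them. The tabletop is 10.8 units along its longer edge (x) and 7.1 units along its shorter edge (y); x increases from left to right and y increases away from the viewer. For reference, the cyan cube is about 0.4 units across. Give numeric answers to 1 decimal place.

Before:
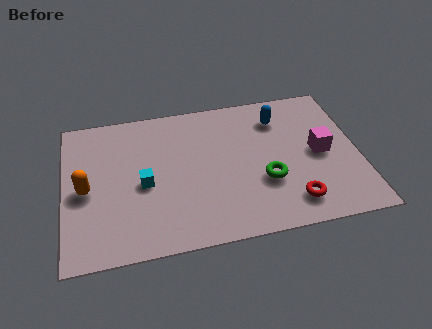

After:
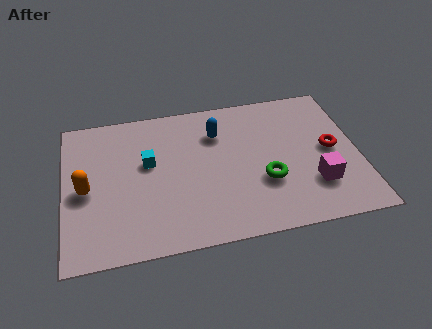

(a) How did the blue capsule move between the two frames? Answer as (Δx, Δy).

(-2.3, -0.3)

The blue capsule started near (8.0, 5.5) and ended near (5.7, 5.2).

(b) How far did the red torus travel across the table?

2.8

From (8.2, 1.3) to (9.8, 3.6), the red torus covered √(1.6² + 2.3²) ≈ 2.8 units.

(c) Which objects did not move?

the green torus and the orange capsule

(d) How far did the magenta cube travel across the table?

1.5

The magenta cube moved from about (9.4, 3.5) to (9.1, 2.0), a distance of √(0.3² + 1.5²) ≈ 1.5.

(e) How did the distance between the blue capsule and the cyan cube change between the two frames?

-2.8

The distance was about 5.6 in the first image and 2.8 in the second, so they moved 2.8 units closer together.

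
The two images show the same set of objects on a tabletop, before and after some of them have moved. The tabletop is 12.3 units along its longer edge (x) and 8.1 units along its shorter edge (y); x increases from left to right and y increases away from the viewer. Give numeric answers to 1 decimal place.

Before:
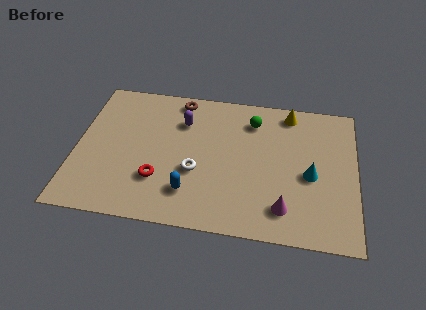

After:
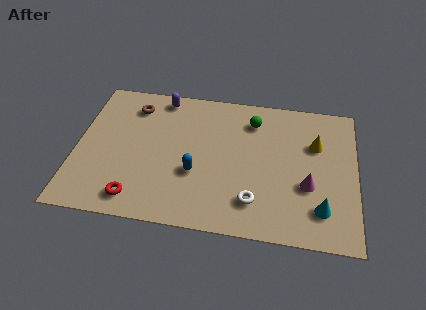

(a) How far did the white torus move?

2.9

From (5.3, 3.1) to (7.9, 1.8), the white torus covered √(2.6² + 1.3²) ≈ 2.9 units.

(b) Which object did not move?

the green sphere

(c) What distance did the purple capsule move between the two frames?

1.6

The purple capsule was near (4.6, 5.9) before and (3.6, 7.2) after, so it travelled √(1.0² + 1.3²) ≈ 1.6 units.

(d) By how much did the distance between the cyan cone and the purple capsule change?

+2.9

They were about 6.1 units apart before and 9.0 after — 2.9 units further apart.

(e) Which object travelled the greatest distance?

the white torus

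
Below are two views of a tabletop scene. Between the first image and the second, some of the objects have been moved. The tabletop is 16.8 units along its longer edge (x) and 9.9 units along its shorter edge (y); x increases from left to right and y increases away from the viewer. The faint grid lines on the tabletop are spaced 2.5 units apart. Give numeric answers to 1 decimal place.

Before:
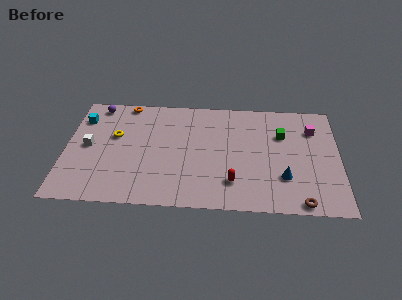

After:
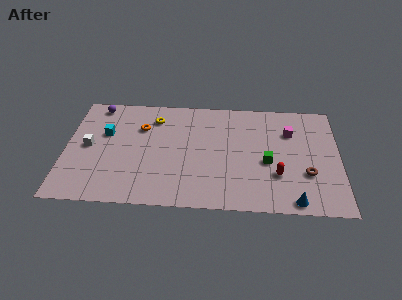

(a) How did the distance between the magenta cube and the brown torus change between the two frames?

-2.7

Before: roughly 6.5 units apart; after: 3.8. That's 2.7 units closer together.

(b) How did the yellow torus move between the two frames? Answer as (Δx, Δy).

(2.4, 1.8)

The yellow torus was at about (3.0, 6.0) and moved to about (5.4, 7.8).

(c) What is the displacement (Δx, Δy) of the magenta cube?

(-1.4, -0.3)

From the two frames, the magenta cube sits at roughly (15.2, 7.3) before and (13.8, 7.0) after.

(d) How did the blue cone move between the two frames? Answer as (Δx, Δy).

(0.6, -2.0)

From the two frames, the blue cone sits at roughly (13.4, 2.9) before and (14.0, 0.9) after.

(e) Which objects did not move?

the purple sphere and the white cube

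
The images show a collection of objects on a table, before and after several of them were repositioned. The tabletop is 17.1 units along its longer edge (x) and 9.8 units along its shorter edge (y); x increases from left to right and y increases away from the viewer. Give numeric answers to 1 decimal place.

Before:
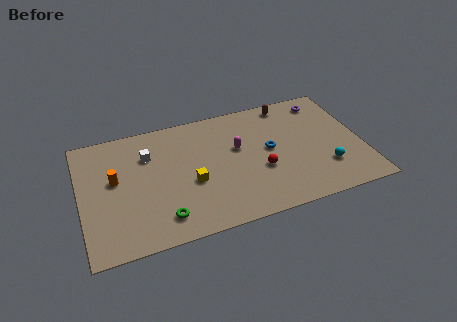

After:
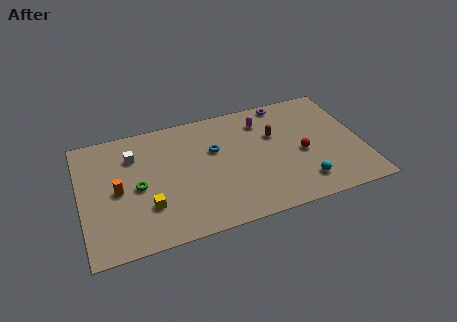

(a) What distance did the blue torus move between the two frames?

3.4

The blue torus was near (11.5, 5.2) before and (8.2, 6.2) after, so it travelled √(3.3² + 1.0²) ≈ 3.4 units.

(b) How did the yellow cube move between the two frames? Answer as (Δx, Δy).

(-2.7, -1.1)

The yellow cube was at about (6.6, 4.0) and moved to about (3.9, 2.9).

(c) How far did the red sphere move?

2.7

The red sphere was near (10.8, 3.7) before and (13.4, 4.3) after, so it travelled √(2.6² + 0.6²) ≈ 2.7 units.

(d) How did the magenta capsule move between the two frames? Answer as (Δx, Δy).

(1.7, 1.8)

From the two frames, the magenta capsule sits at roughly (9.6, 5.9) before and (11.3, 7.7) after.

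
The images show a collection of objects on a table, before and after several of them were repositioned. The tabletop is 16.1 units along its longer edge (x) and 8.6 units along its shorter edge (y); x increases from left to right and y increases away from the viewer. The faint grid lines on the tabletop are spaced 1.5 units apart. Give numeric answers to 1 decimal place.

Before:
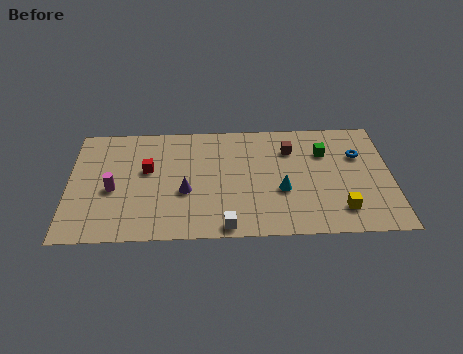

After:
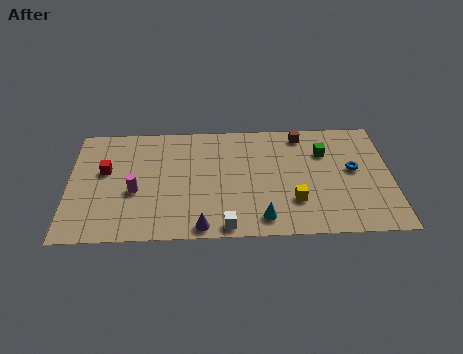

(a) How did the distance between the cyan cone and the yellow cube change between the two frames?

-1.3

The distance was about 3.3 in the first image and 2.0 in the second, so they moved 1.3 units closer together.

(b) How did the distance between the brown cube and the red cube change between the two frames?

+2.9

They were about 7.3 units apart before and 10.2 after — 2.9 units further apart.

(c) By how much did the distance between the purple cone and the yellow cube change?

-3.0

They were about 7.9 units apart before and 4.9 after — 3.0 units closer together.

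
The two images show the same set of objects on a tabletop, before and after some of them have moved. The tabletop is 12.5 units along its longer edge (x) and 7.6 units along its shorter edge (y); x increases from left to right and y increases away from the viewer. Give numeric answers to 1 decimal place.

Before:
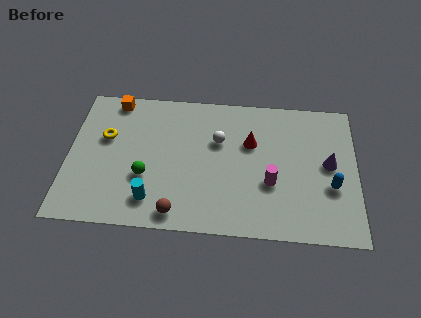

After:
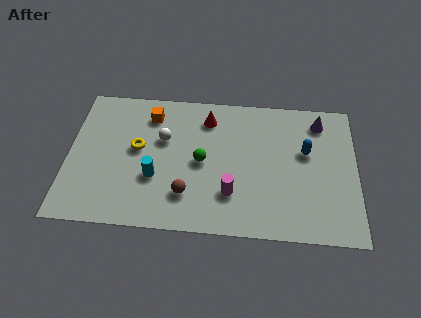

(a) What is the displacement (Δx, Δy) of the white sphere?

(-2.4, -0.1)

The white sphere started near (6.5, 4.9) and ended near (4.1, 4.8).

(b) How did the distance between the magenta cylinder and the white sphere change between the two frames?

+0.9

They were about 3.1 units apart before and 4.0 after — 0.9 units further apart.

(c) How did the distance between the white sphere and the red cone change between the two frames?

+0.9

The distance was about 1.4 in the first image and 2.3 in the second, so they moved 0.9 units further apart.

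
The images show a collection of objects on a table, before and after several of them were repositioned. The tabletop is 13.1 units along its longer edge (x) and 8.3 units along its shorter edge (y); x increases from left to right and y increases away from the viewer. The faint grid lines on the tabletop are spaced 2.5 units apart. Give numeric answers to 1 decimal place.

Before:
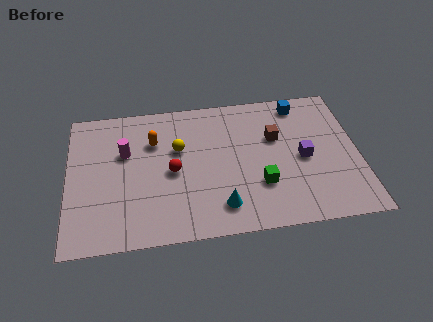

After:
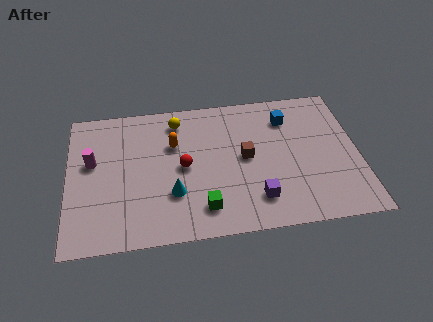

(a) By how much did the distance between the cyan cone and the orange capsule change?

-2.2

Before: roughly 5.1 units apart; after: 2.9. That's 2.2 units closer together.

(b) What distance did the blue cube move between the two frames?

1.0

The blue cube moved from about (10.6, 7.2) to (10.0, 6.4), a distance of √(0.6² + 0.8²) ≈ 1.0.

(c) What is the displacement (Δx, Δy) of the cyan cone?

(-2.1, 1.0)

From the two frames, the cyan cone sits at roughly (6.8, 1.6) before and (4.7, 2.6) after.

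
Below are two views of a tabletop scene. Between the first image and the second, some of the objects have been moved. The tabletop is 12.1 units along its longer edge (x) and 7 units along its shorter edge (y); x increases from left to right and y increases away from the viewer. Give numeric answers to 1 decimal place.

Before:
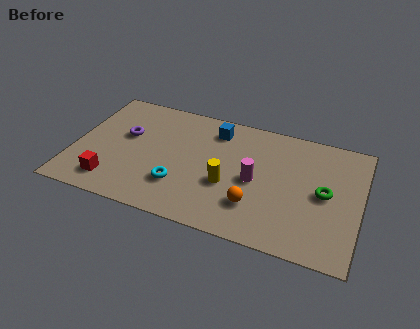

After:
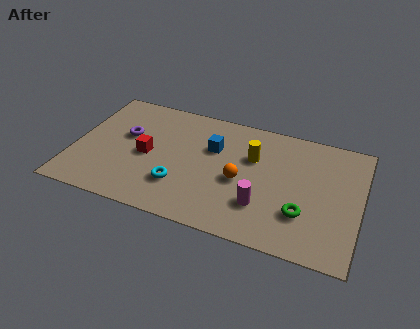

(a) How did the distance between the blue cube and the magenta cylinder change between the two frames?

+0.4

They were about 3.1 units apart before and 3.5 after — 0.4 units further apart.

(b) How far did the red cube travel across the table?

2.4

From (1.8, 1.3) to (3.1, 3.3), the red cube covered √(1.3² + 2.0²) ≈ 2.4 units.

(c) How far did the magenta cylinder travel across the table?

1.4

The magenta cylinder was near (7.7, 3.3) before and (8.1, 2.0) after, so it travelled √(0.4² + 1.3²) ≈ 1.4 units.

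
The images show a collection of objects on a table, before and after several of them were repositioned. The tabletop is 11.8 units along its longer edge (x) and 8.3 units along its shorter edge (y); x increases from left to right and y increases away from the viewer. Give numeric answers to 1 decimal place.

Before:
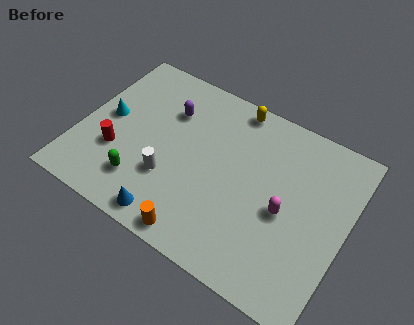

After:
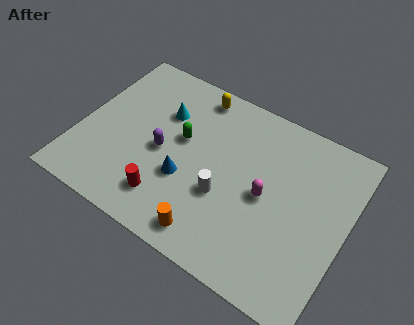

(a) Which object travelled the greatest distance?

the green capsule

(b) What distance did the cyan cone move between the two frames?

2.7

From (1.1, 4.3) to (3.4, 5.7), the cyan cone covered √(2.3² + 1.4²) ≈ 2.7 units.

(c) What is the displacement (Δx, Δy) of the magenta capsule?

(-0.9, 0.3)

The magenta capsule was at about (9.2, 3.7) and moved to about (8.3, 4.0).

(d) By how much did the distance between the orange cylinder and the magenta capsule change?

-0.9

Before: roughly 4.4 units apart; after: 3.5. That's 0.9 units closer together.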